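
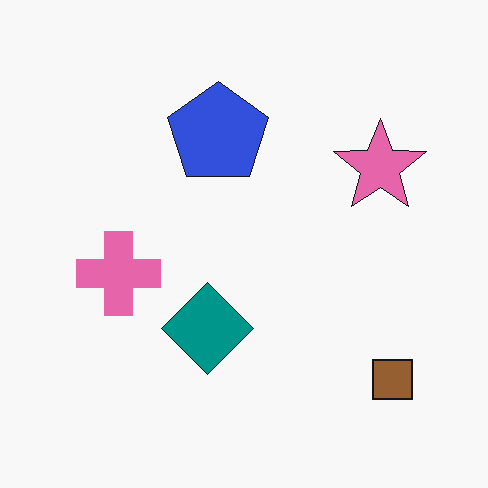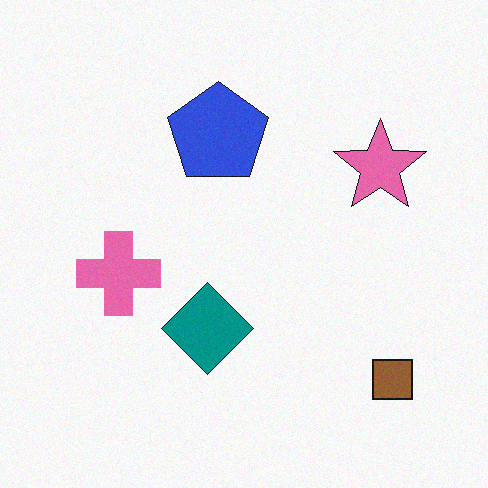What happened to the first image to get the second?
The transformation is: degraded with a light layer of grain.

Random speckle covers the whole image, including the flat background.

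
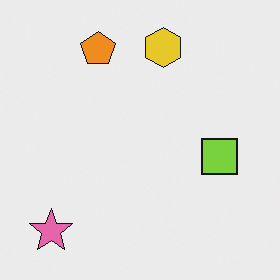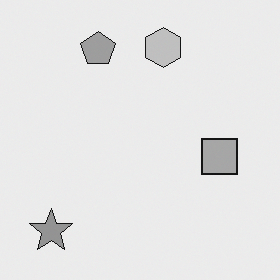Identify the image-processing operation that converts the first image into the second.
The second image is the first converted to grayscale.

All color is removed — every shape is now a shade of grey.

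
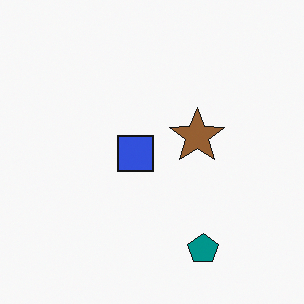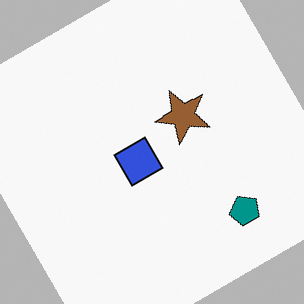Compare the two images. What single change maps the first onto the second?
This is the original image rotated counter-clockwise by a large amount — several tens of degrees.

Every shape is tilted by the same angle and the image corners show triangular fill wedges — a whole-image rotation by a non-right angle.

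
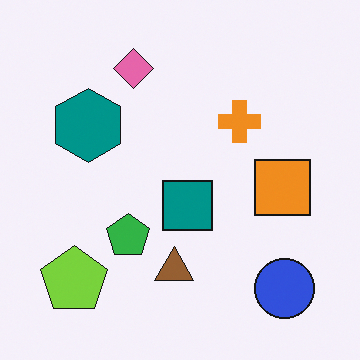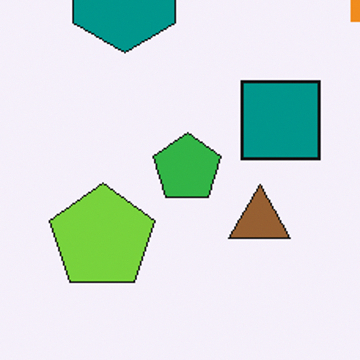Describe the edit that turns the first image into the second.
It was cropped slightly and scaled back up.

The visible shapes are larger and the field of view is narrower; shapes near the original edges may be partly or wholly outside the frame — a crop-and-rescale.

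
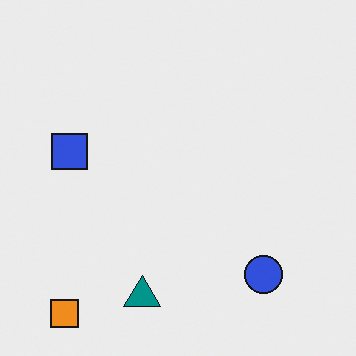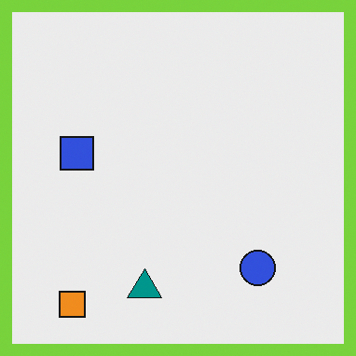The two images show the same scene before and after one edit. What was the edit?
The second image is the first framed with a lime border.

A solid lime frame runs around the edge of the second image, with the content slightly shrunk inside it.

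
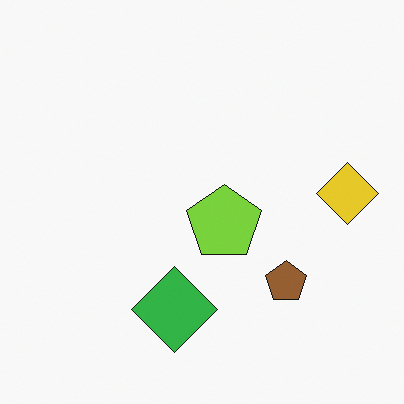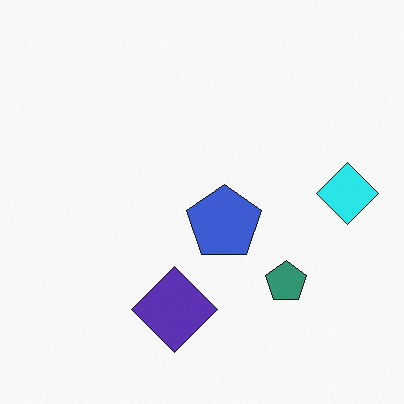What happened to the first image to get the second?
The second image is the first hue-shifted by a moderate amount.

Every shape's color has rotated by the same amount around the hue wheel — a uniform hue shift.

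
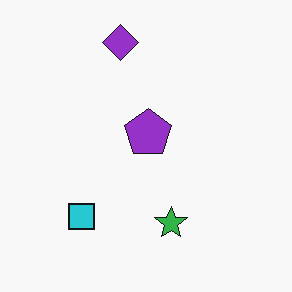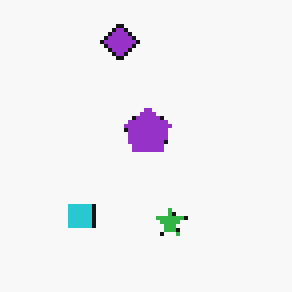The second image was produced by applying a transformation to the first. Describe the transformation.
This is the original image lightly pixelated (a mild mosaic effect).

Shapes are reduced to large square blocks; fine edges and outlines are lost — a downscale-then-upscale (mosaic) effect.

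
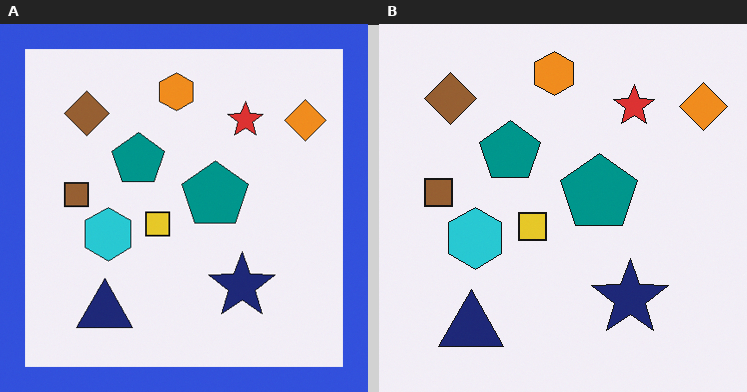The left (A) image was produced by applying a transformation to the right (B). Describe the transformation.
The left (A) image is the right (B) framed with a blue border.

A solid blue frame runs around the edge of the left (A) image, with the content slightly shrunk inside it.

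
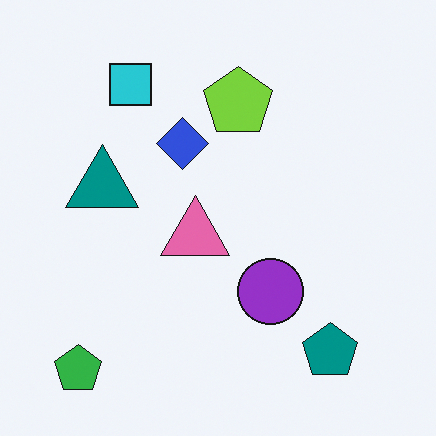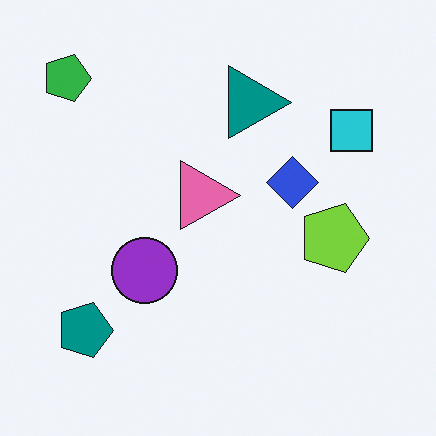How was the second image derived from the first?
This is the original image rotated 90° clockwise.

The green pentagon sits in the bottom-left of the first image and the top-left of the second — consistent with a whole-image 90° clockwise rotation.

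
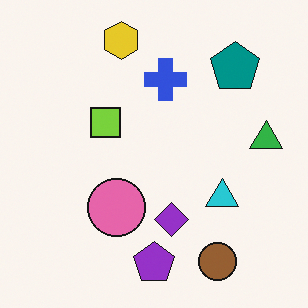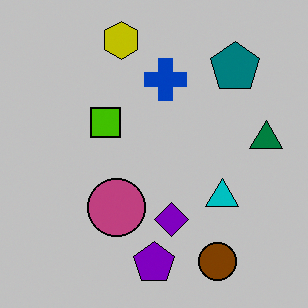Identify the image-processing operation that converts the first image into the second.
The image was heavily posterized to just a handful of flat colors.

Each flat color has snapped to a coarser quantized level — most visibly, the near-white background has dropped to a flat grey.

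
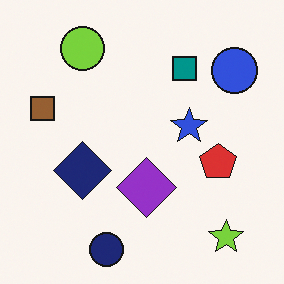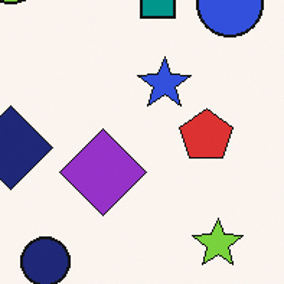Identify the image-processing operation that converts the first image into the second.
The second image is the first cropped to a modestly smaller region and rescaled.

The visible shapes are larger and the field of view is narrower; shapes near the original edges may be partly or wholly outside the frame — a crop-and-rescale.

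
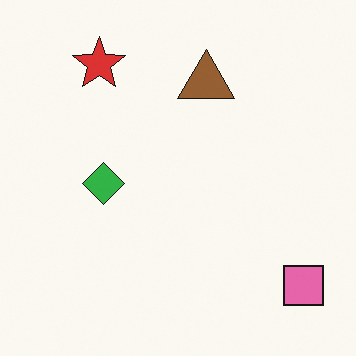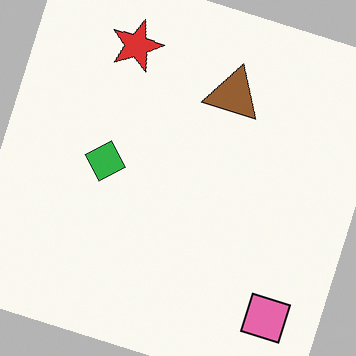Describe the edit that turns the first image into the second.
It was rotated clockwise by a clearly visible amount.

Every shape is tilted by the same angle and the image corners show triangular fill wedges — a whole-image rotation by a non-right angle.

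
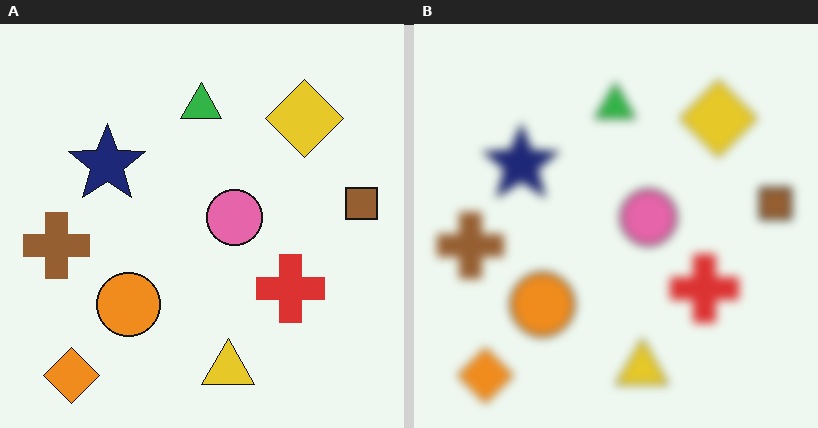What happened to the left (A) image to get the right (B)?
It was noticeably gaussian-blurred.

Shape edges and outlines are uniformly softened across the whole image.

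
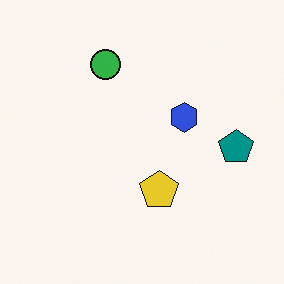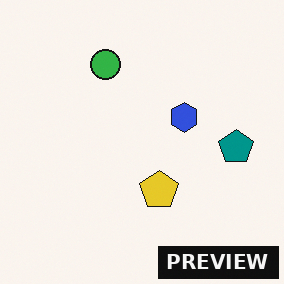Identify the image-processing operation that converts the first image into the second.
The transformation is: watermarked with the text "PREVIEW" in the lower-right corner.

A dark label reading "PREVIEW" appears in the lower-right corner.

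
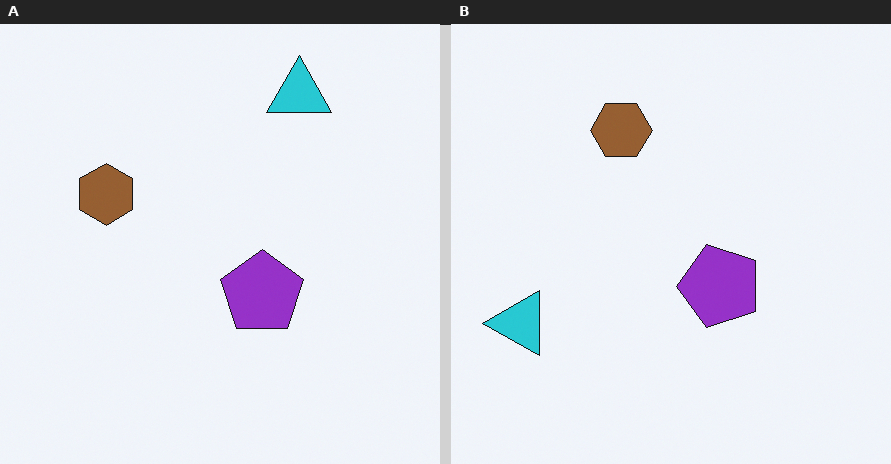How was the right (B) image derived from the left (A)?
This is the original image transposed (reflected across the top-left ↔ bottom-right diagonal).

Shapes have swapped their row and column positions — what was in the top-right is now in the bottom-left — a diagonal reflection.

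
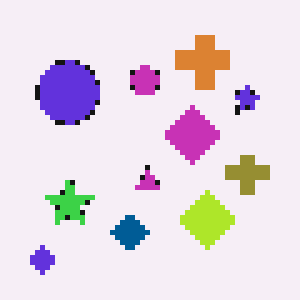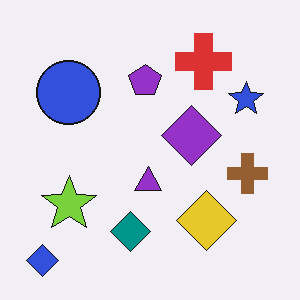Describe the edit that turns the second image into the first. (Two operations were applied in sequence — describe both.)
The transformation is: hue-shifted slightly, then mildly pixelated.

Every shape's color has rotated by the same amount around the hue wheel — a uniform hue shift. Shapes are reduced to large square blocks; fine edges and outlines are lost — a downscale-then-upscale (mosaic) effect.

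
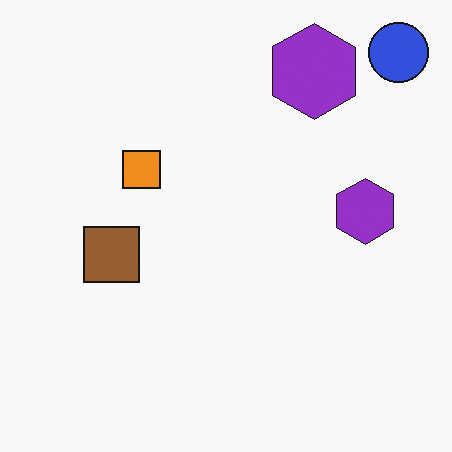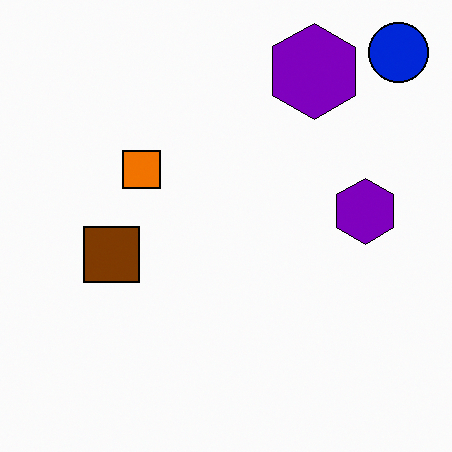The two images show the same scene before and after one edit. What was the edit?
The image was given slightly increased contrast.

Tones are pushed away from mid-grey across the whole image — a global contrast change.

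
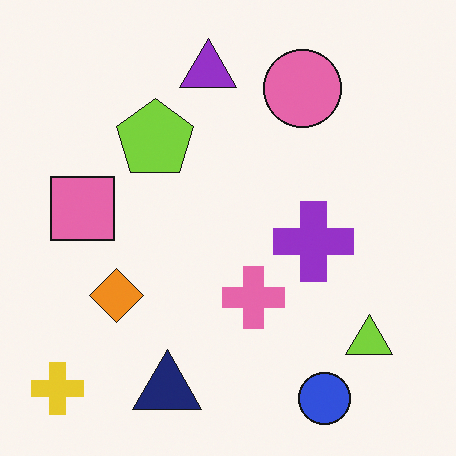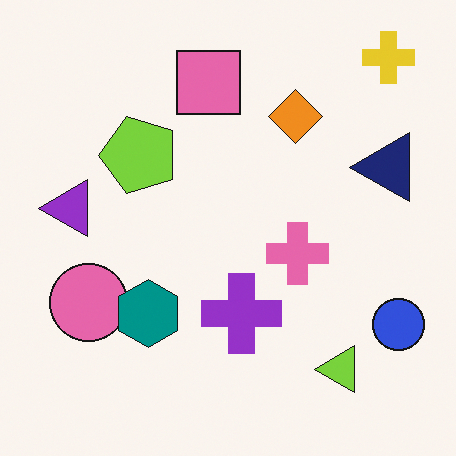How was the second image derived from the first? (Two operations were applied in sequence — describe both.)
The transformation is: transposed (reflected across the top-left ↔ bottom-right diagonal), then overlaid with an additional teal hexagon.

Shapes have swapped their row and column positions — what was in the top-right is now in the bottom-left — a diagonal reflection. A teal hexagon appears in the second image that is absent from the first.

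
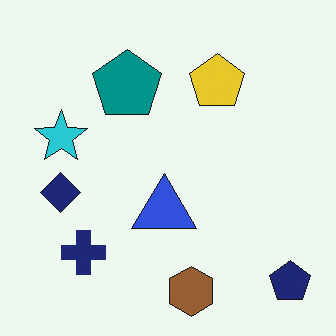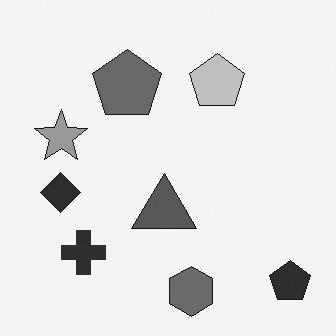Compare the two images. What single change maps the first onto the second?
The transformation is: converted to grayscale.

All color is removed — every shape is now a shade of grey.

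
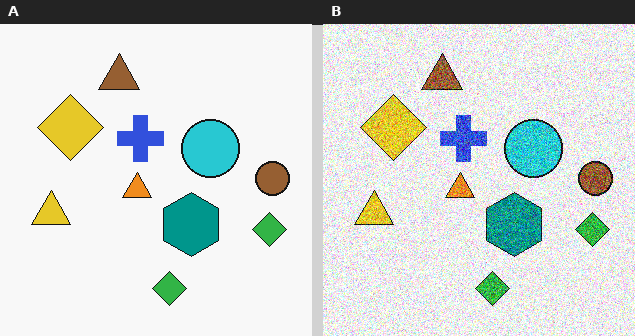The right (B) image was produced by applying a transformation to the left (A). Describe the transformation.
Degraded with strong gaussian noise.

Random speckle covers the whole image, including the flat background.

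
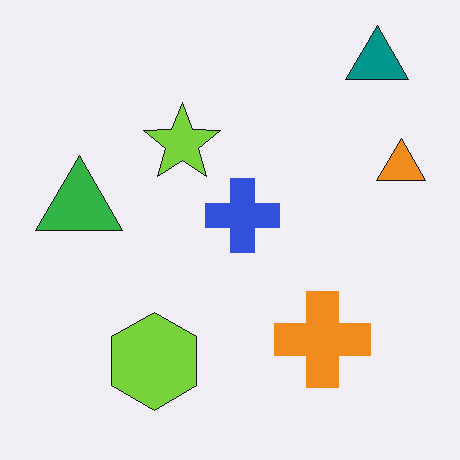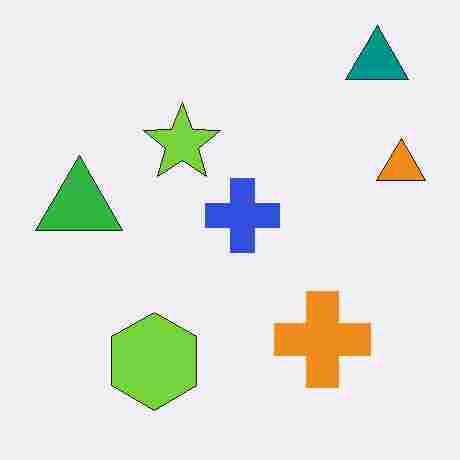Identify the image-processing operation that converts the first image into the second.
The transformation is: heavily JPEG-compressed with obvious blocking artifacts.

Blocky 8×8 compression artifacts appear around shape edges and the flat background shows ringing — characteristic JPEG degradation.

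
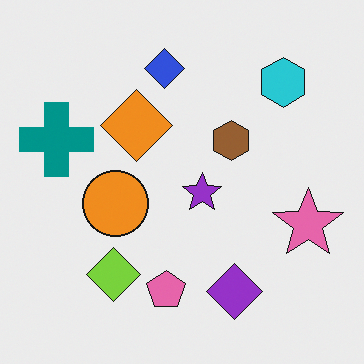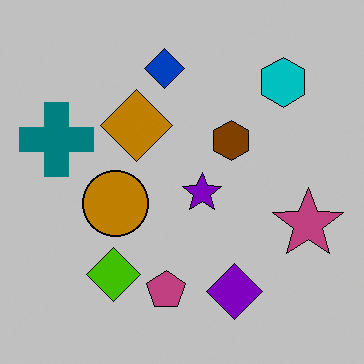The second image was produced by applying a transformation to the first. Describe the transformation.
The second image is the first aggressively posterized.

Each flat color has snapped to a coarser quantized level — most visibly, the near-white background has dropped to a flat grey.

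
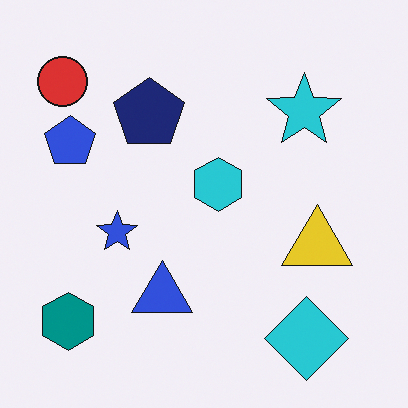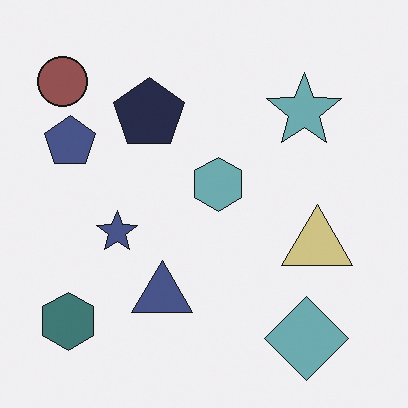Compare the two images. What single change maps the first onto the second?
The second image is the first heavily desaturated.

All colors are more muted and greyish — a global saturation change.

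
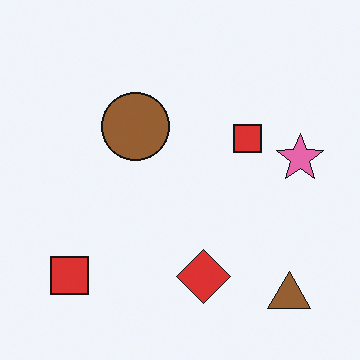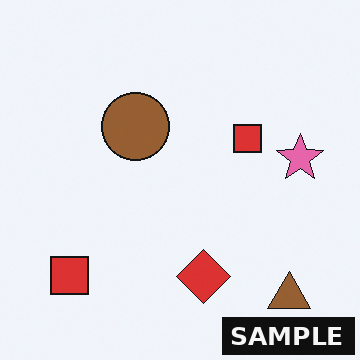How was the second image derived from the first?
It was watermarked with the text "SAMPLE" in the lower-right corner.

A dark label reading "SAMPLE" appears in the lower-right corner.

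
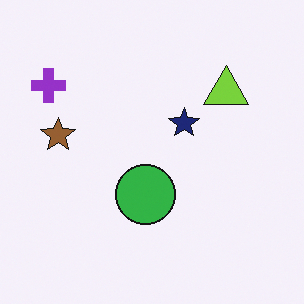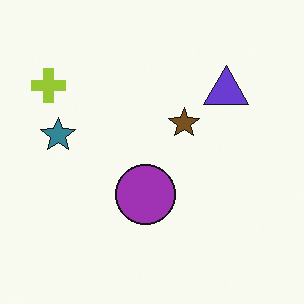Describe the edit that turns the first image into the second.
The image was hue-shifted through roughly half the color wheel.

Every shape's color has rotated by the same amount around the hue wheel — a uniform hue shift.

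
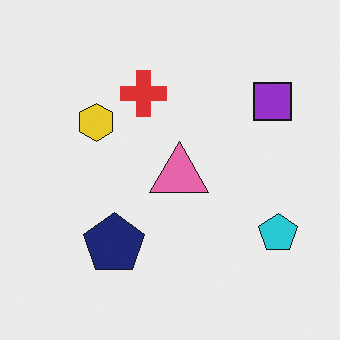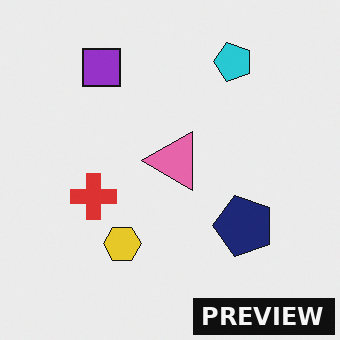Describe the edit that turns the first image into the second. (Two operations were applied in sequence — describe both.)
It was rotated 90° counter-clockwise, then watermarked with the text "PREVIEW" in the lower-right corner.

The cyan pentagon sits in the bottom-right of the first image and the top-right of the second — consistent with a whole-image 90° counter-clockwise rotation. A dark label reading "PREVIEW" appears in the lower-right corner.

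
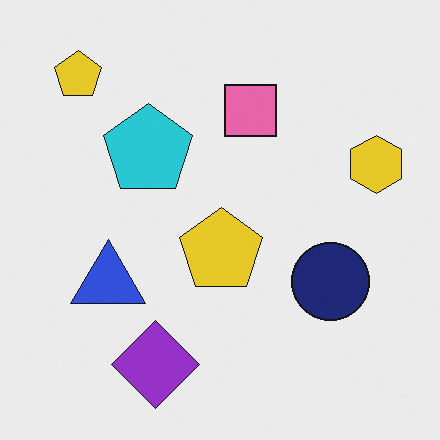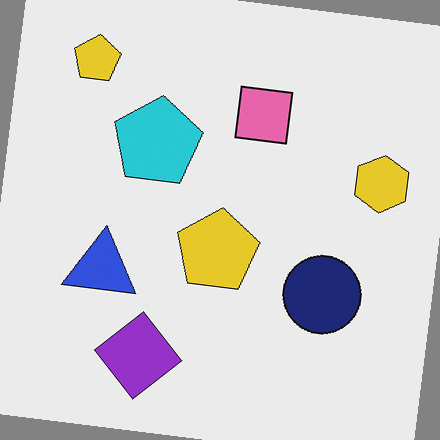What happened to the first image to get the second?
It was rotated clockwise by a slight angle.

Every shape is tilted by the same angle and the image corners show triangular fill wedges — a whole-image rotation by a non-right angle.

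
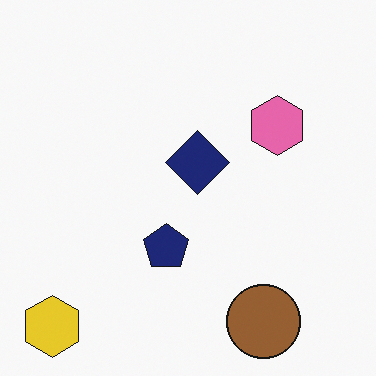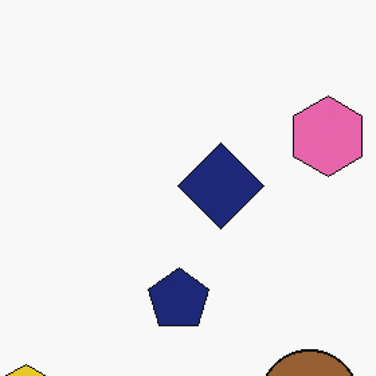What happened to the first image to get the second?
It was cropped to a modestly smaller region and rescaled.

The visible shapes are larger and the field of view is narrower; shapes near the original edges may be partly or wholly outside the frame — a crop-and-rescale.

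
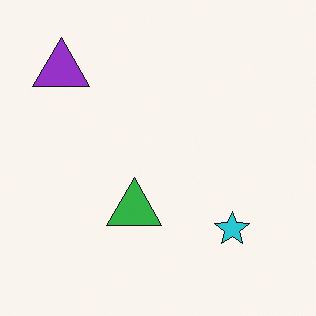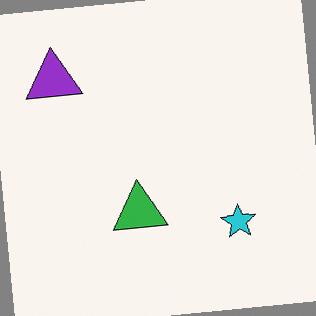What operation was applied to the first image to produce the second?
The image was rotated counter-clockwise by a slight angle.

Every shape is tilted by the same angle and the image corners show triangular fill wedges — a whole-image rotation by a non-right angle.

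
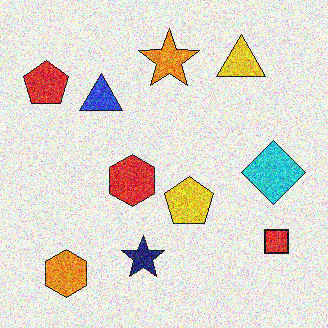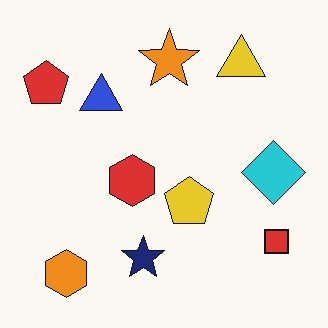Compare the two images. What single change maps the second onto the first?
This is the original image degraded with heavy additive noise.

Random speckle covers the whole image, including the flat background.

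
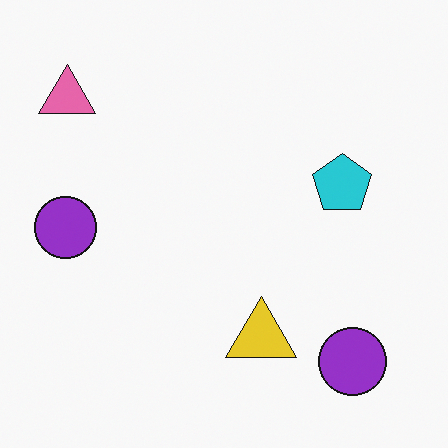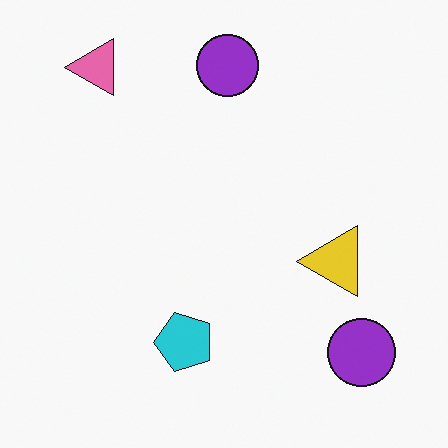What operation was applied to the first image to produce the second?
It was transposed (reflected across the top-left ↔ bottom-right diagonal).

Shapes have swapped their row and column positions — what was in the top-right is now in the bottom-left — a diagonal reflection.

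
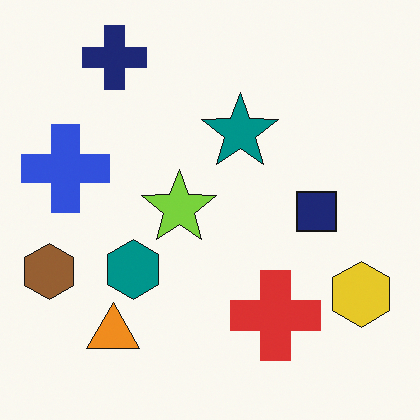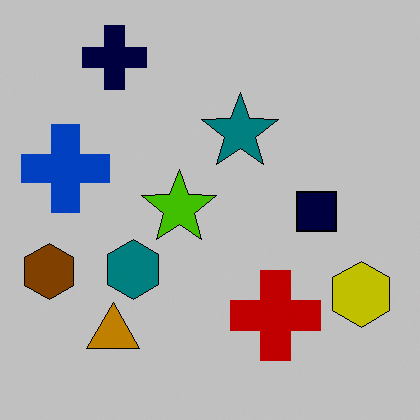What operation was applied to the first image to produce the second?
The transformation is: aggressively posterized.

Each flat color has snapped to a coarser quantized level — most visibly, the near-white background has dropped to a flat grey.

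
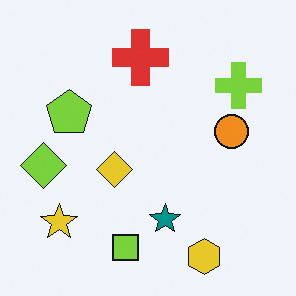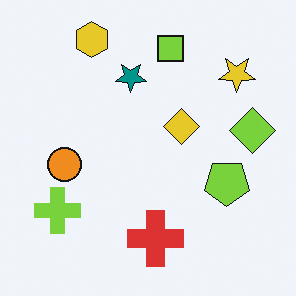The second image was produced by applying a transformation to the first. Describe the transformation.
The transformation is: rotated 180°.

The yellow hexagon sits in the bottom-right of the first image and the top-left of the second — consistent with a whole-image 180° rotation.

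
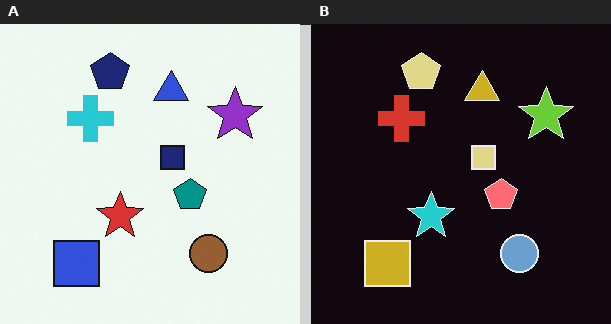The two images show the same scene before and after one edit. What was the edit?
It was color-inverted (negative).

The light background has become dark and every shape's color is its complement — a photographic negative.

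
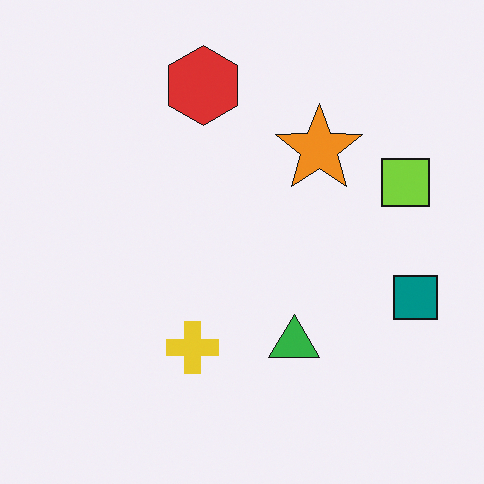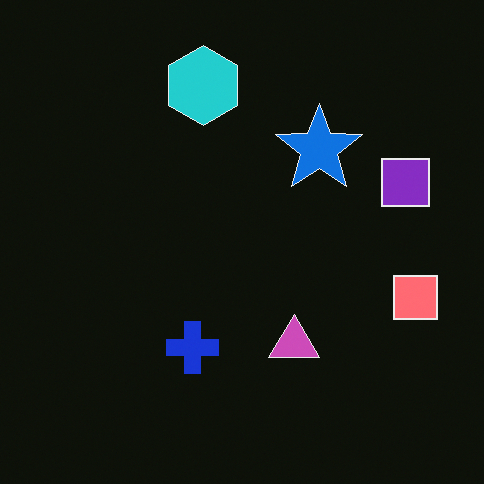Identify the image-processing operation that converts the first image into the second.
Color-inverted (negative).

The light background has become dark and every shape's color is its complement — a photographic negative.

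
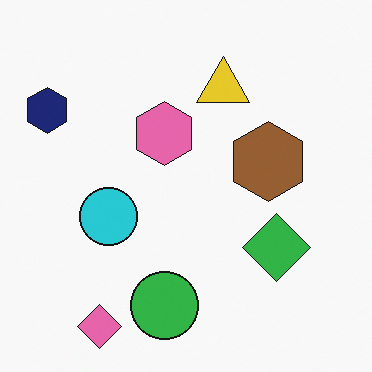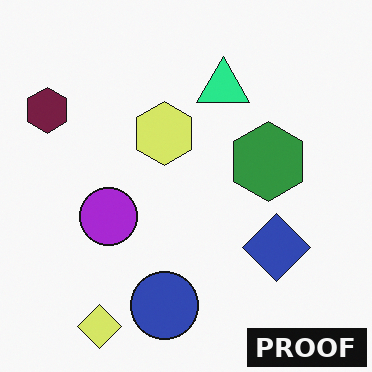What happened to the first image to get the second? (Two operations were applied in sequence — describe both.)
Hue-shifted noticeably, then watermarked with the text "PROOF" in the lower-right corner.

Every shape's color has rotated by the same amount around the hue wheel — a uniform hue shift. A dark label reading "PROOF" appears in the lower-right corner.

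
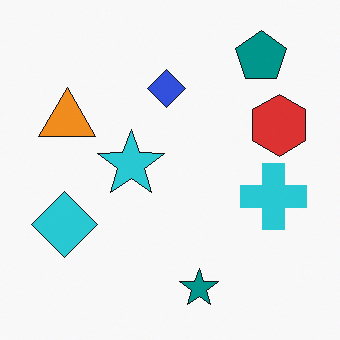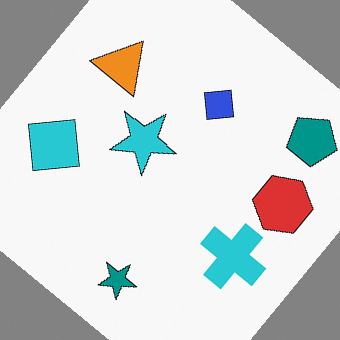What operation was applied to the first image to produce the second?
This is the original image rotated clockwise by a large amount — several tens of degrees.

Every shape is tilted by the same angle and the image corners show triangular fill wedges — a whole-image rotation by a non-right angle.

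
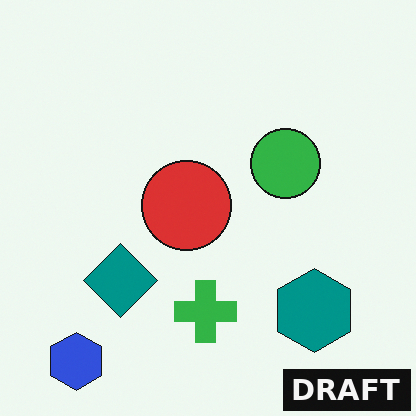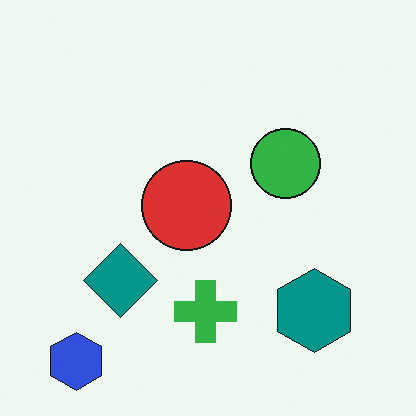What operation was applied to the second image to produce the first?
It was watermarked with the text "DRAFT" in the lower-right corner.

A dark label reading "DRAFT" appears in the lower-right corner.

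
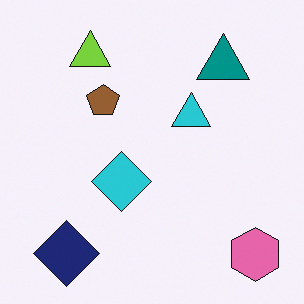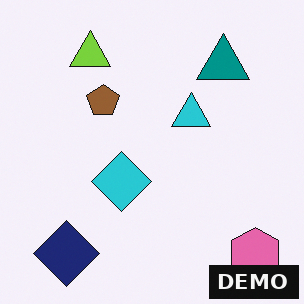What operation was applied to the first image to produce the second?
The image was watermarked with the text "DEMO" in the lower-right corner.

A dark label reading "DEMO" appears in the lower-right corner.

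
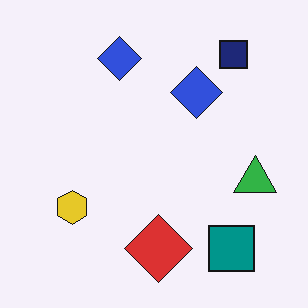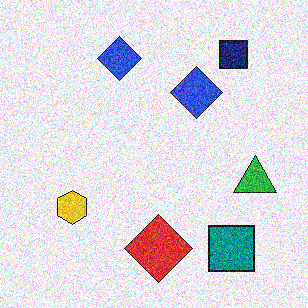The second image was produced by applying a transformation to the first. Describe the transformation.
Degraded with strong gaussian noise.

Random speckle covers the whole image, including the flat background.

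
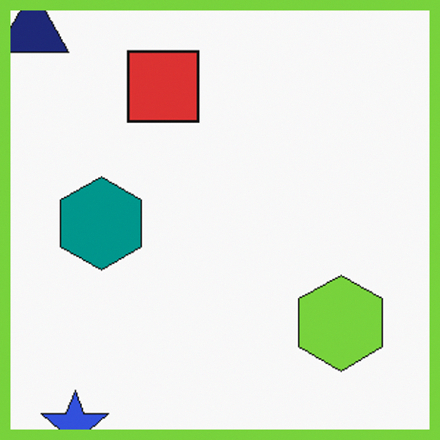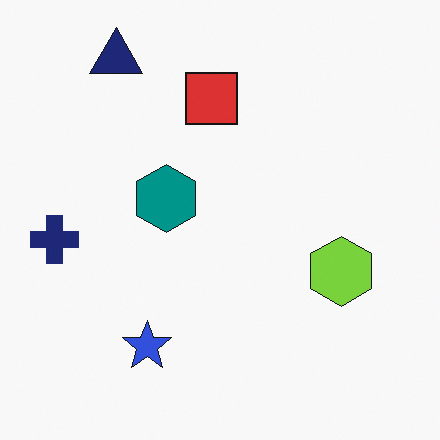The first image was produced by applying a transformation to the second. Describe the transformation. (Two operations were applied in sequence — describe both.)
The first image is the second cropped slightly and scaled back up, then framed with a lime border.

The visible shapes are larger and the field of view is narrower; shapes near the original edges may be partly or wholly outside the frame — a crop-and-rescale. A solid lime frame runs around the edge of the first image, with the content slightly shrunk inside it.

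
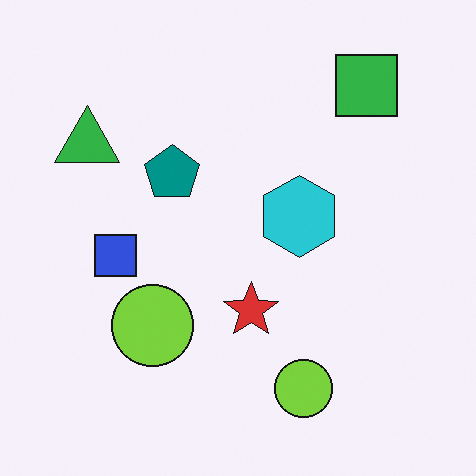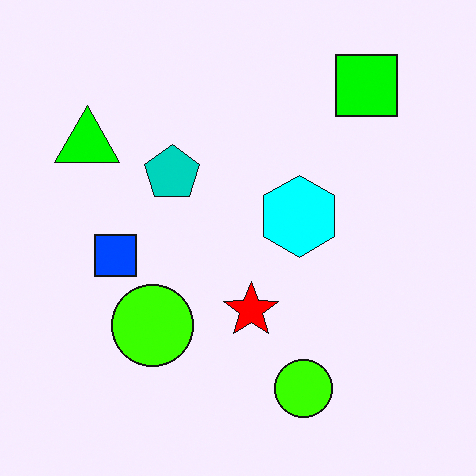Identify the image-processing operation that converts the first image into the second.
This is the original image heavily oversaturated.

All colors are more vivid — a global saturation change.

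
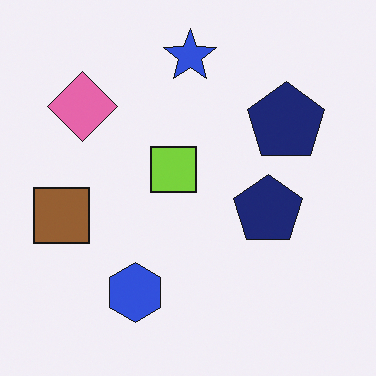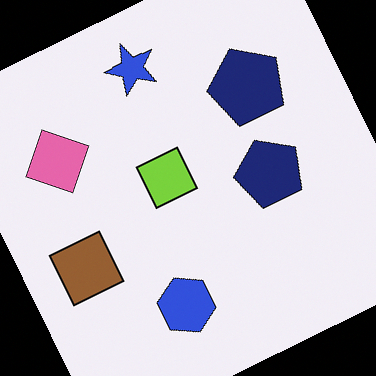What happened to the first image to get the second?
This is the original image rotated counter-clockwise by a clearly visible amount.

Every shape is tilted by the same angle and the image corners show triangular fill wedges — a whole-image rotation by a non-right angle.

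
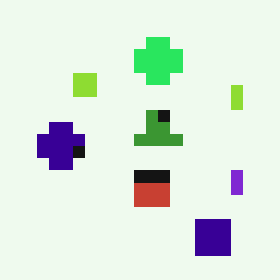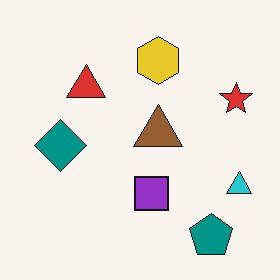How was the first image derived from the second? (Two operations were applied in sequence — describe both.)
The first image is the second hue-shifted through roughly a third of the color wheel, then coarsely pixelated.

Every shape's color has rotated by the same amount around the hue wheel — a uniform hue shift. Shapes are reduced to large square blocks; fine edges and outlines are lost — a downscale-then-upscale (mosaic) effect.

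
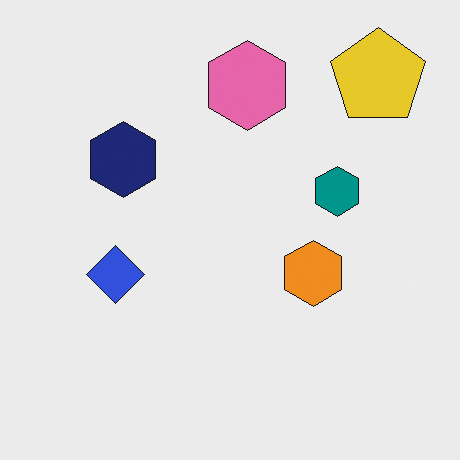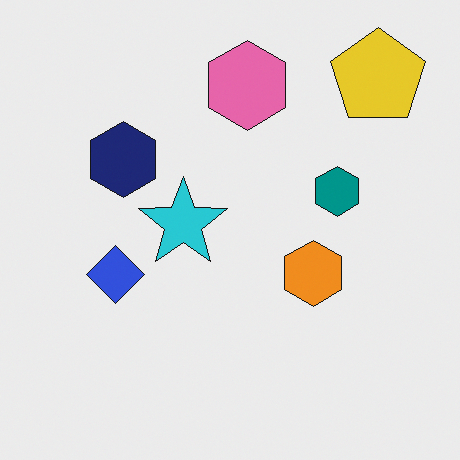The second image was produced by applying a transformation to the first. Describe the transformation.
Overlaid with an additional cyan star.

A cyan star appears in the second image that is absent from the first.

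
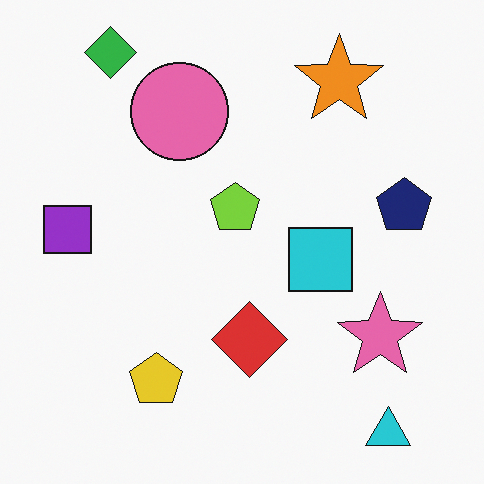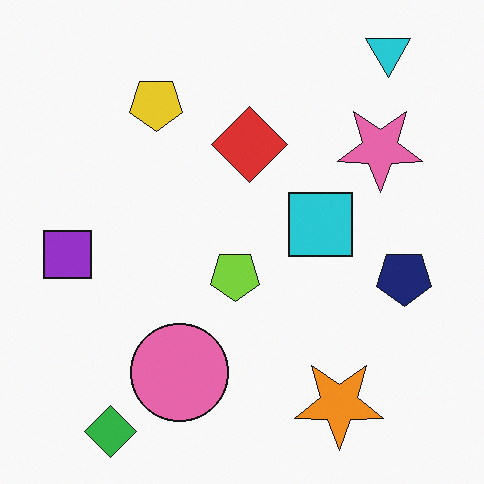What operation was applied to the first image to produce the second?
The second image is the first flipped vertically (top ↔ bottom).

The cyan triangle is in the bottom-right of the first image and the top-right of the second — shapes on opposite sides of the horizontal midline have swapped in a mirror flip.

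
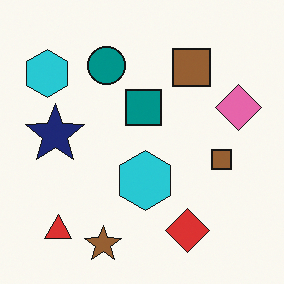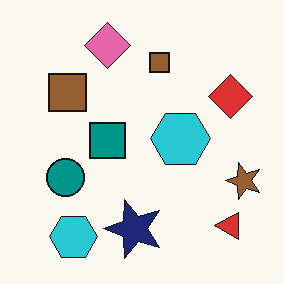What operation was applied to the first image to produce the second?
Rotated 90° counter-clockwise.

The red triangle sits in the bottom-left of the first image and the bottom-right of the second — consistent with a whole-image 90° counter-clockwise rotation.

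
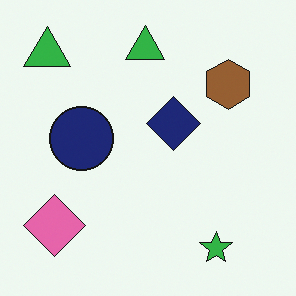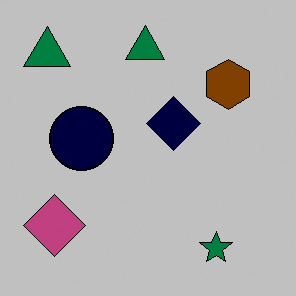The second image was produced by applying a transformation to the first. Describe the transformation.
It was heavily posterized to just a handful of flat colors.

Each flat color has snapped to a coarser quantized level — most visibly, the near-white background has dropped to a flat grey.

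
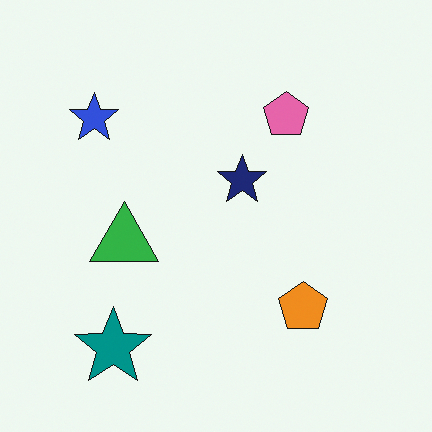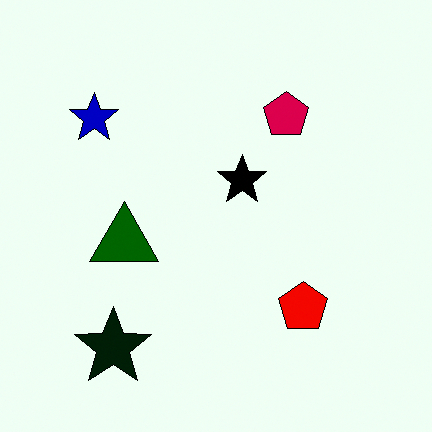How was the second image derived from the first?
The second image is the first given much higher contrast.

Tones are pushed away from mid-grey across the whole image — a global contrast change.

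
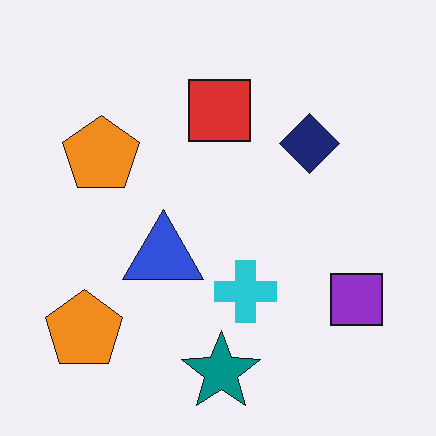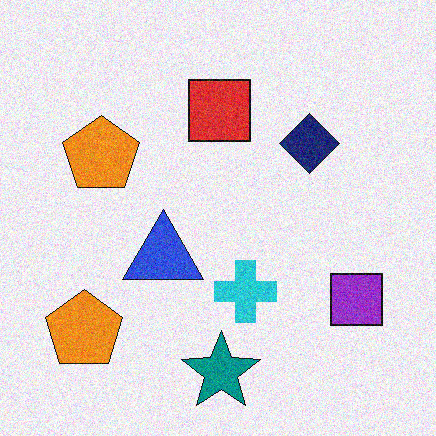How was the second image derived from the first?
The second image is the first degraded with visible gaussian noise.

Random speckle covers the whole image, including the flat background.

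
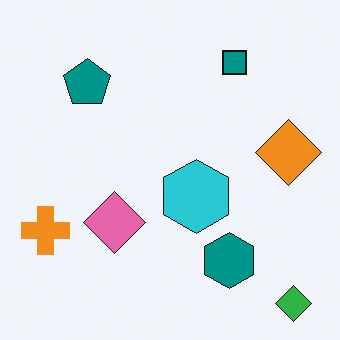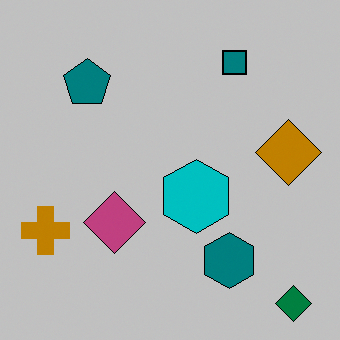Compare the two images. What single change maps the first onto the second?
The image was aggressively posterized.

Each flat color has snapped to a coarser quantized level — most visibly, the near-white background has dropped to a flat grey.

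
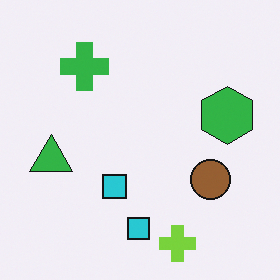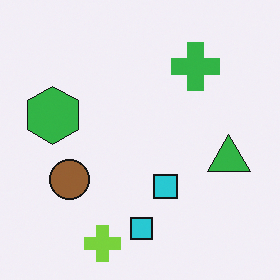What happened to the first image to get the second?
It was flipped horizontally (left ↔ right).

The green triangle is in the left of the first image and the right of the second — shapes on opposite sides of the vertical midline have swapped in a mirror flip.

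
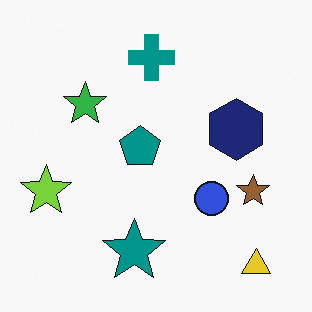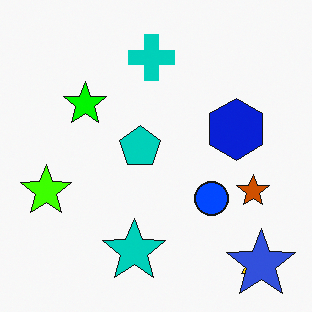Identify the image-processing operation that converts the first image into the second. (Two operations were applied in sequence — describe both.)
The second image is the first heavily oversaturated, then overlaid with an additional blue star.

All colors are more vivid — a global saturation change. A blue star appears in the second image that is absent from the first.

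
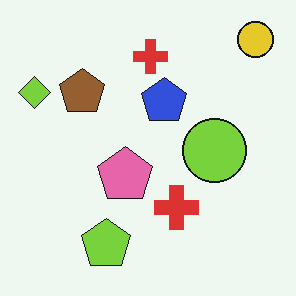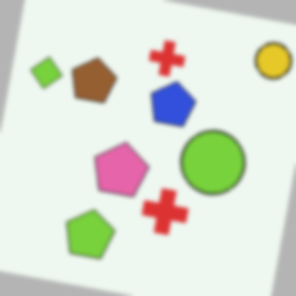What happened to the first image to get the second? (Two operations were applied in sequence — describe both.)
It was rotated clockwise by a few degrees, then lightly blurred.

Every shape is tilted by the same angle and the image corners show triangular fill wedges — a whole-image rotation by a non-right angle. Shape edges and outlines are uniformly softened across the whole image.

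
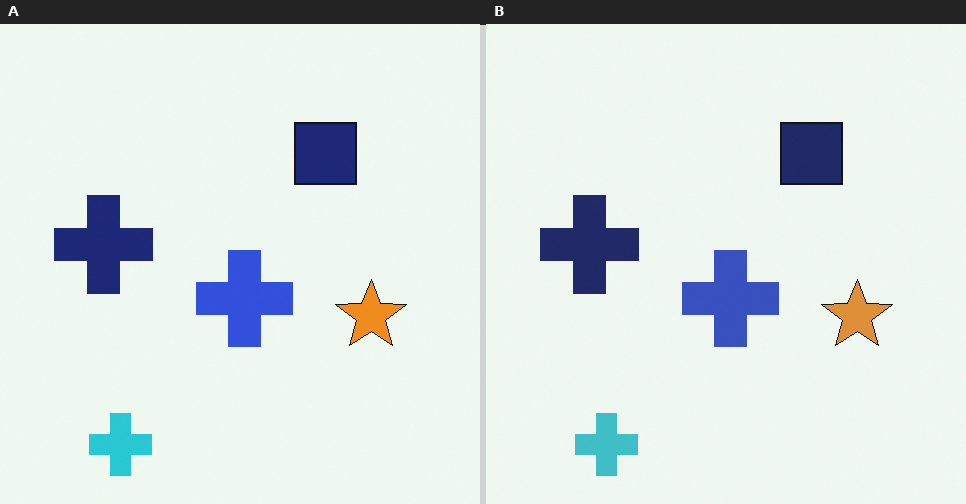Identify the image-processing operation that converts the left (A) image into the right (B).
The right (B) image is the left (A) slightly desaturated.

All colors are more muted and greyish — a global saturation change.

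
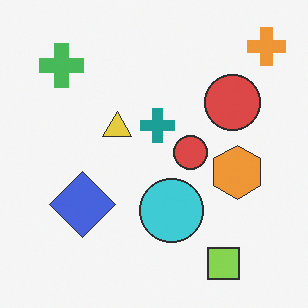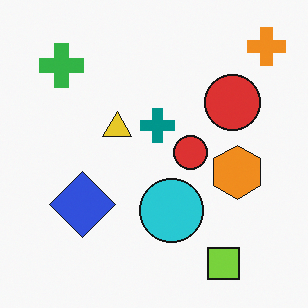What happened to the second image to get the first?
The image was given slightly reduced contrast.

Tones are pushed toward mid-grey across the whole image — a global contrast change.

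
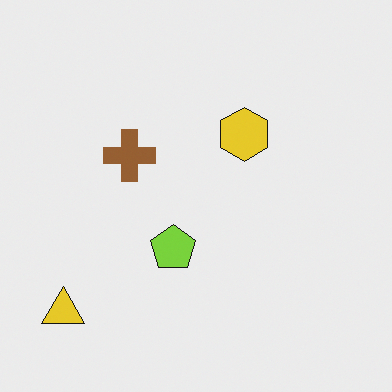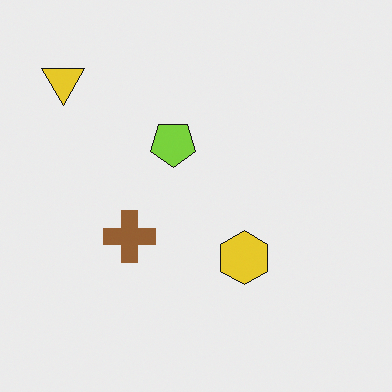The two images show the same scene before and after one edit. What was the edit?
This is the original image flipped vertically (top ↔ bottom).

The yellow triangle is in the bottom-left of the first image and the top-left of the second — shapes on opposite sides of the horizontal midline have swapped in a mirror flip.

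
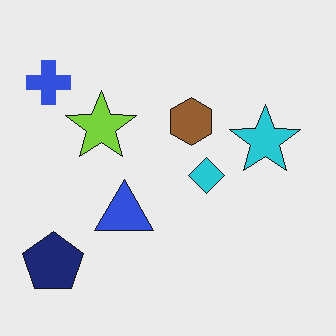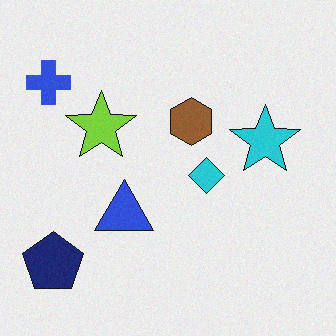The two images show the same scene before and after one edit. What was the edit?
Degraded with a light layer of grain.

Random speckle covers the whole image, including the flat background.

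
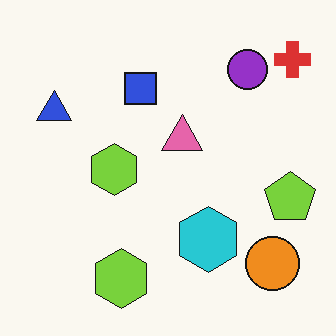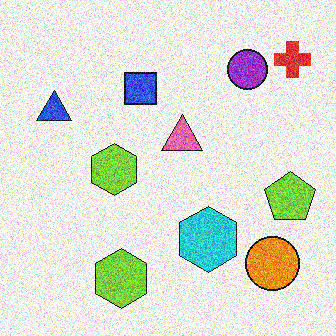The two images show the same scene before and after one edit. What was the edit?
The second image is the first degraded with heavy additive noise.

Random speckle covers the whole image, including the flat background.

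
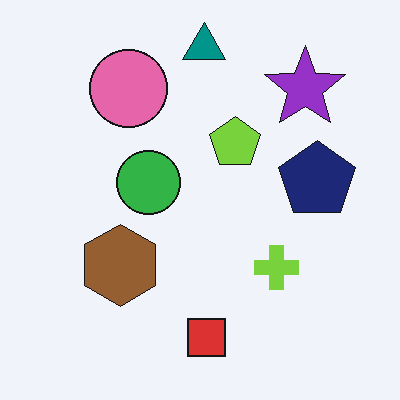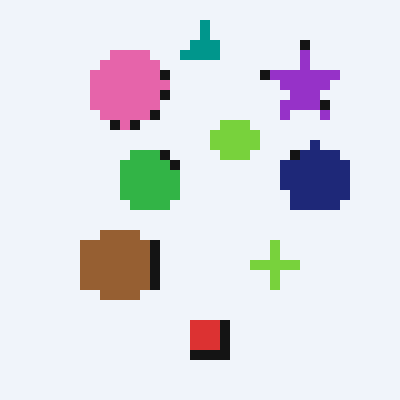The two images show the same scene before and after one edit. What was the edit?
The transformation is: coarsely pixelated.

Shapes are reduced to large square blocks; fine edges and outlines are lost — a downscale-then-upscale (mosaic) effect.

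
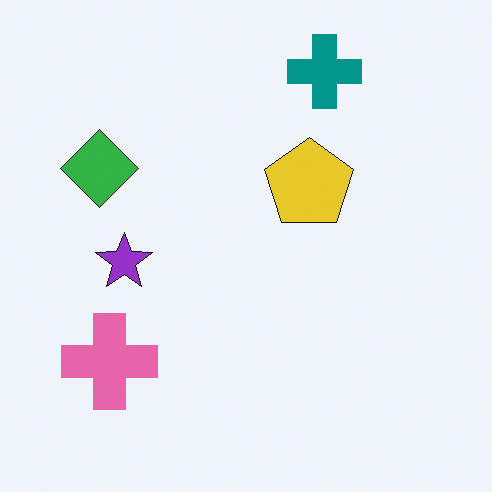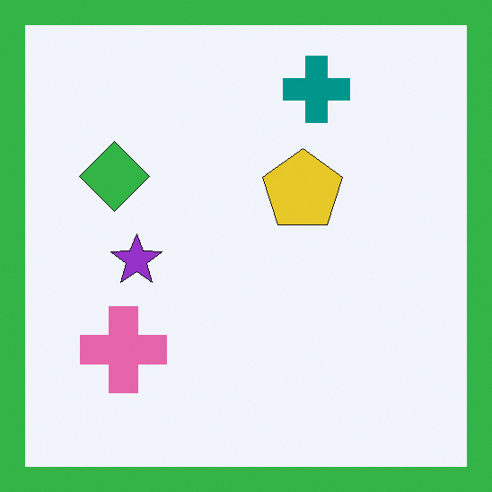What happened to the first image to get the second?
The second image is the first framed with a green border.

A solid green frame runs around the edge of the second image, with the content slightly shrunk inside it.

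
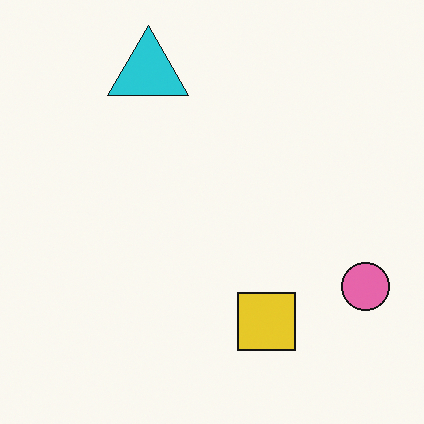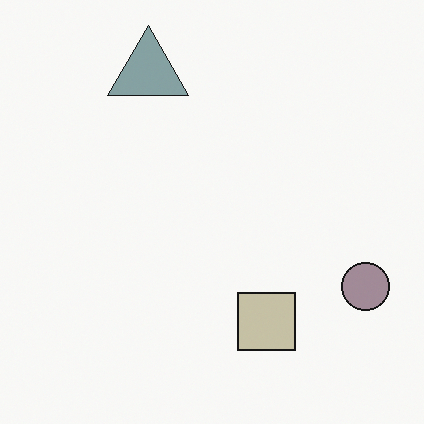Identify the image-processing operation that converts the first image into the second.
The transformation is: made much more muted (saturation change).

All colors are more muted and greyish — a global saturation change.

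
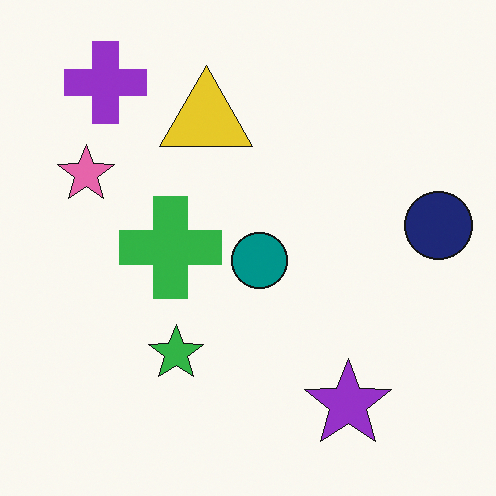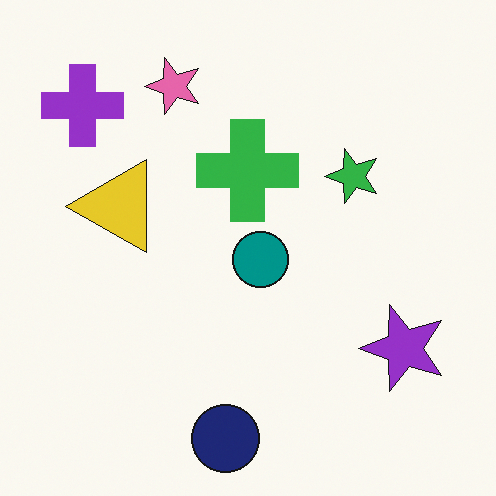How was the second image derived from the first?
The second image is the first transposed (reflected across the top-left ↔ bottom-right diagonal).

Shapes have swapped their row and column positions — what was in the top-right is now in the bottom-left — a diagonal reflection.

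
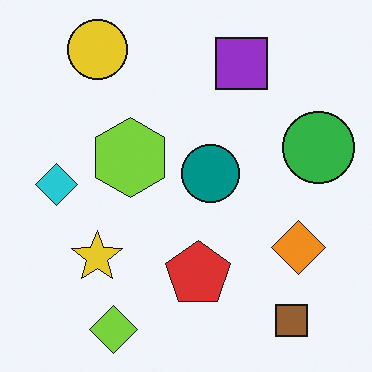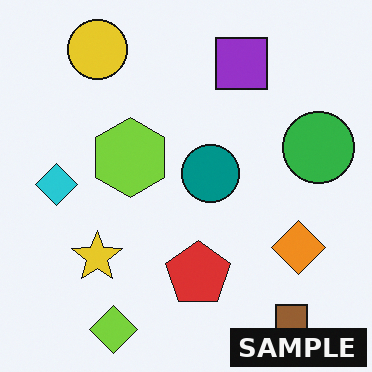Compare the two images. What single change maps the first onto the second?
The transformation is: watermarked with the text "SAMPLE" in the lower-right corner.

A dark label reading "SAMPLE" appears in the lower-right corner.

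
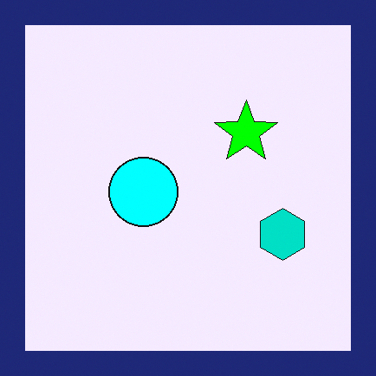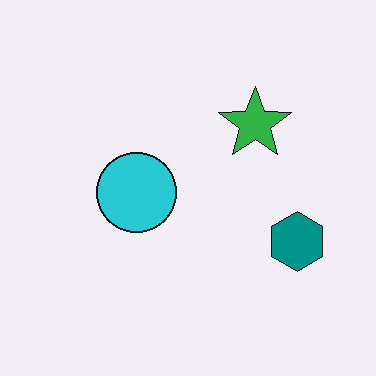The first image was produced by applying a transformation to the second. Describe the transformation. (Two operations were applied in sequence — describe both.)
This is the original image heavily oversaturated, then framed with a navy border.

All colors are more vivid — a global saturation change. A solid navy frame runs around the edge of the first image, with the content slightly shrunk inside it.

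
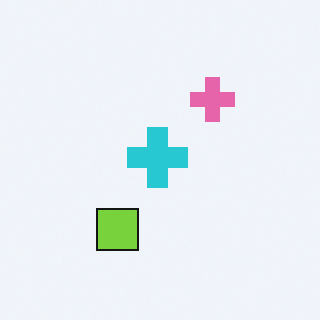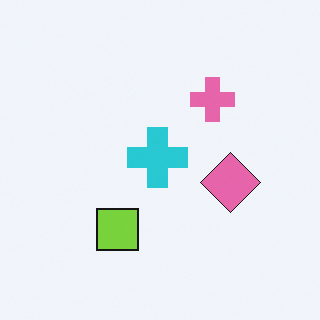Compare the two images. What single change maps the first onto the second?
The transformation is: overlaid with an additional pink diamond.

A pink diamond appears in the second image that is absent from the first.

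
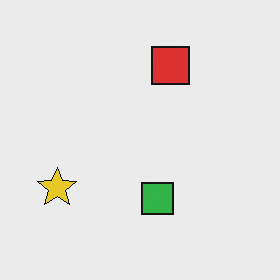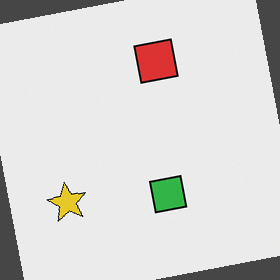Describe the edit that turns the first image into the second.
The second image is the first rotated counter-clockwise by a small amount.

Every shape is tilted by the same angle and the image corners show triangular fill wedges — a whole-image rotation by a non-right angle.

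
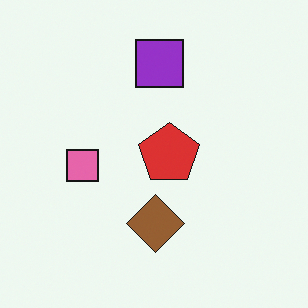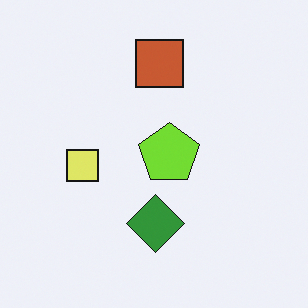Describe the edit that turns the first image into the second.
This is the original image hue-shifted noticeably.

Every shape's color has rotated by the same amount around the hue wheel — a uniform hue shift.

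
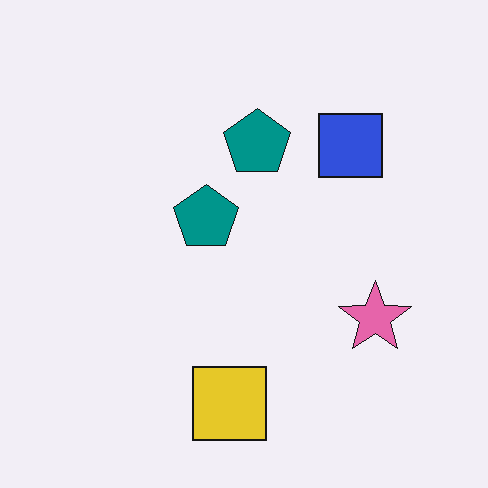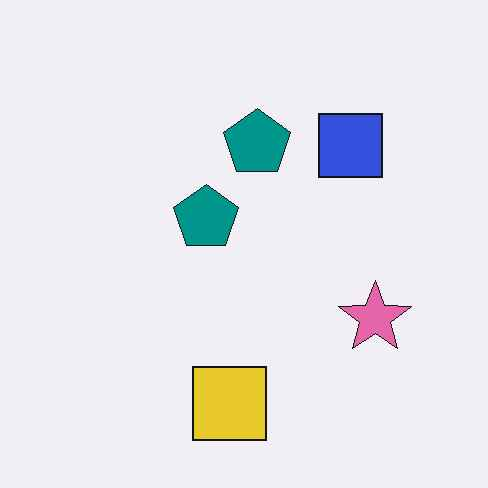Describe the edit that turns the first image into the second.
The second image is the first JPEG-compressed with visible artifacts.

Blocky 8×8 compression artifacts appear around shape edges and the flat background shows ringing — characteristic JPEG degradation.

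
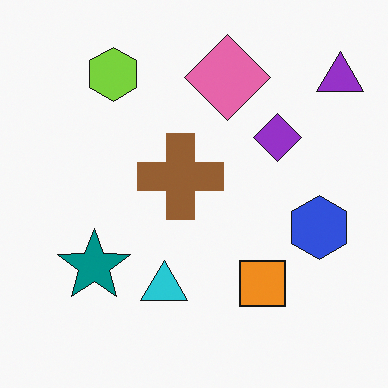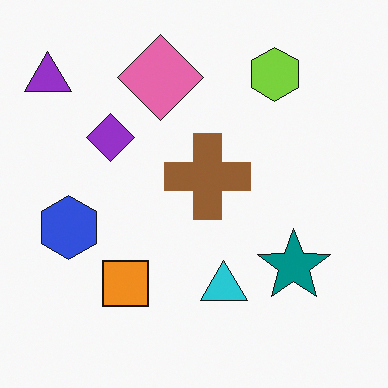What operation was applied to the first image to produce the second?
The transformation is: flipped horizontally (left ↔ right).

The purple triangle is in the top-right of the first image and the top-left of the second — shapes on opposite sides of the vertical midline have swapped in a mirror flip.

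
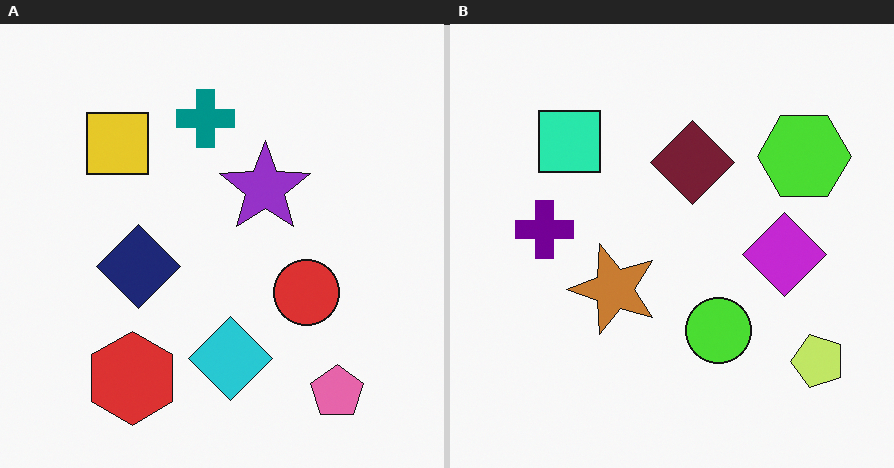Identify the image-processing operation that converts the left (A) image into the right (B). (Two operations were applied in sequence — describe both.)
This is the original image hue-shifted by a moderate amount, then transposed (reflected across the top-left ↔ bottom-right diagonal).

Every shape's color has rotated by the same amount around the hue wheel — a uniform hue shift. Shapes have swapped their row and column positions — what was in the top-right is now in the bottom-left — a diagonal reflection.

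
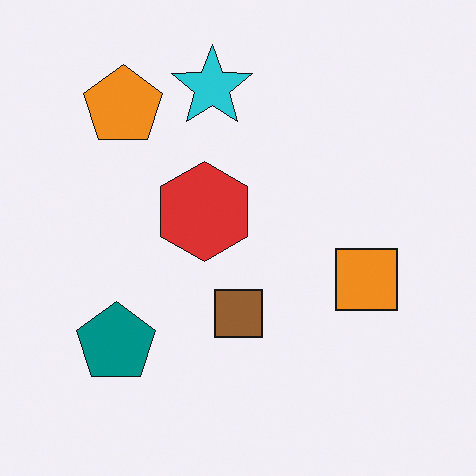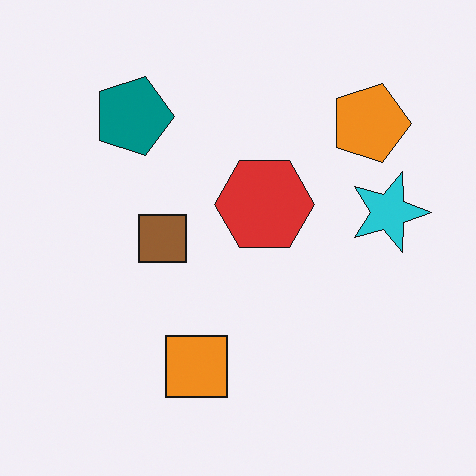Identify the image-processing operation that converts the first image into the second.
The second image is the first rotated 90° clockwise.

The orange pentagon sits in the top-left of the first image and the top-right of the second — consistent with a whole-image 90° clockwise rotation.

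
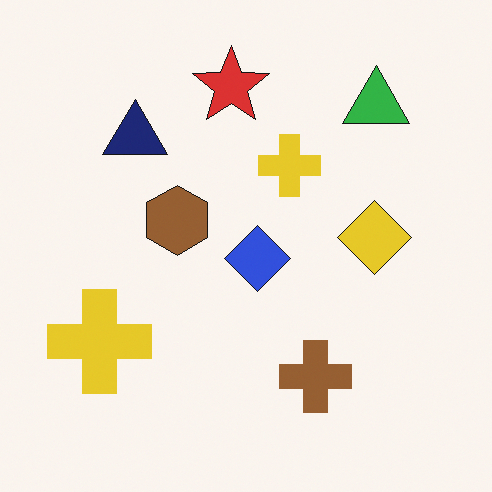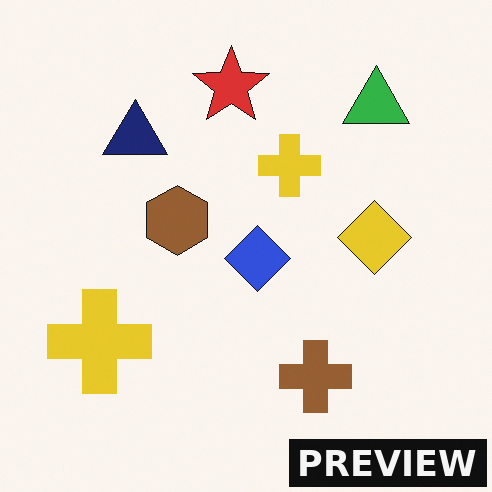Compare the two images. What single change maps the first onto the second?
It was watermarked with the text "PREVIEW" in the lower-right corner.

A dark label reading "PREVIEW" appears in the lower-right corner.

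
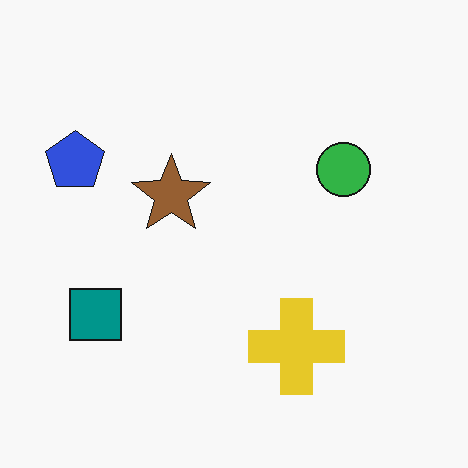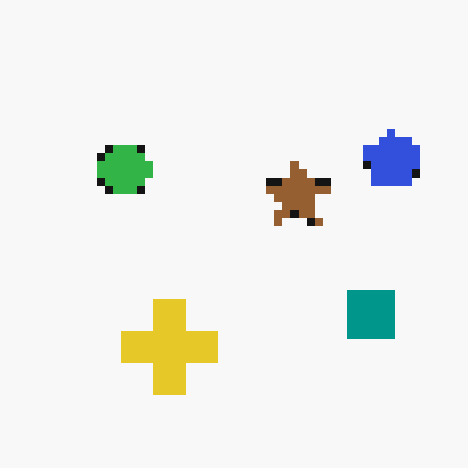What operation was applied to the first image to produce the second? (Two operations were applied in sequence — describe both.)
It was flipped horizontally (left ↔ right), then moderately pixelated.

The blue pentagon is in the left of the first image and the right of the second — shapes on opposite sides of the vertical midline have swapped in a mirror flip. Shapes are reduced to large square blocks; fine edges and outlines are lost — a downscale-then-upscale (mosaic) effect.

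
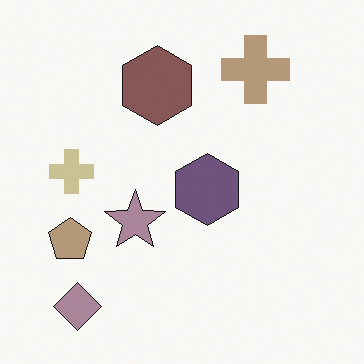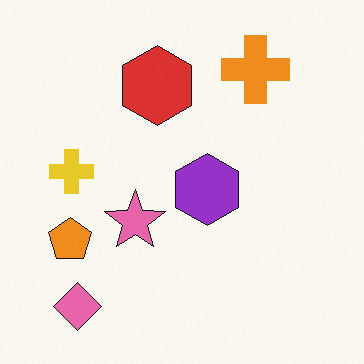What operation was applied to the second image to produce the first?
Heavily desaturated.

All colors are more muted and greyish — a global saturation change.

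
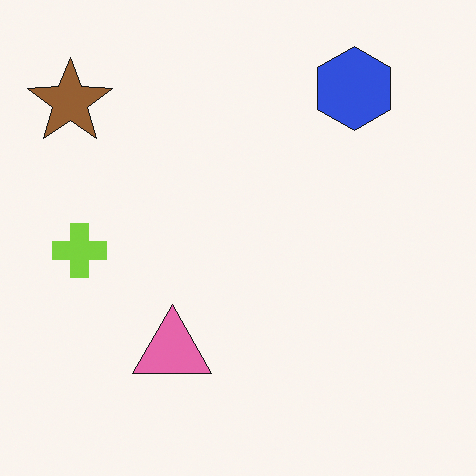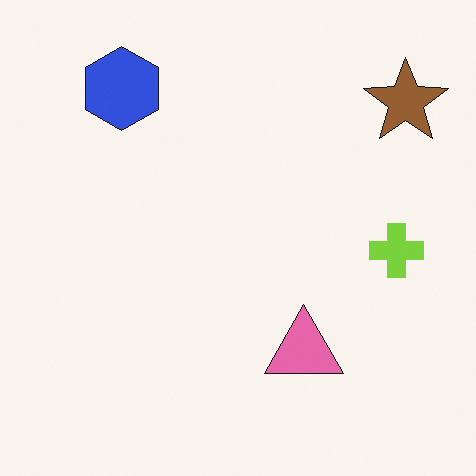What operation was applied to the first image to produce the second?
The image was flipped horizontally (left ↔ right).

The brown star is in the top-left of the first image and the top-right of the second — shapes on opposite sides of the vertical midline have swapped in a mirror flip.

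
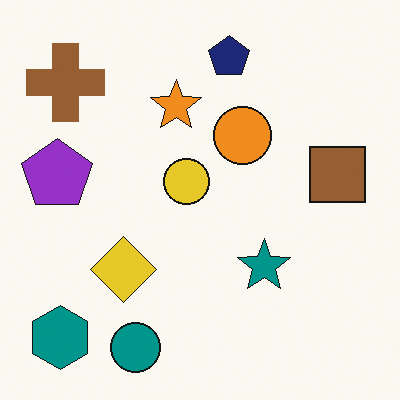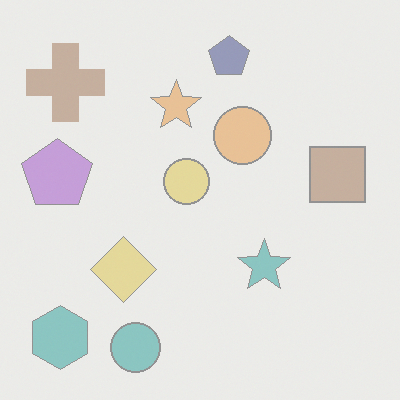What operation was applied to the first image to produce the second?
The transformation is: given much lower contrast.

Tones are pushed toward mid-grey across the whole image — a global contrast change.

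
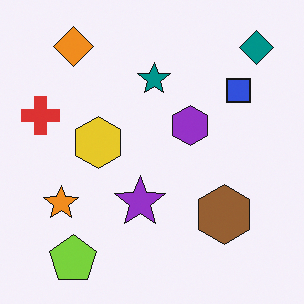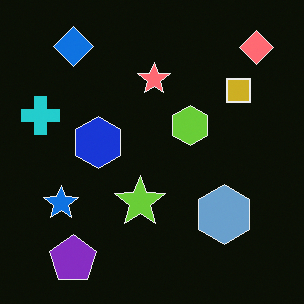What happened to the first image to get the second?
This is the original image color-inverted (negative).

The light background has become dark and every shape's color is its complement — a photographic negative.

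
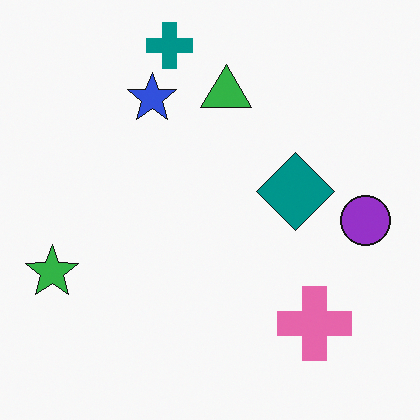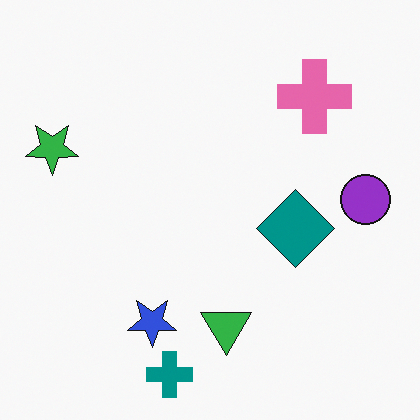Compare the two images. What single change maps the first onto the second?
The transformation is: flipped vertically (top ↔ bottom).

The teal cross is in the top of the first image and the bottom of the second — shapes on opposite sides of the horizontal midline have swapped in a mirror flip.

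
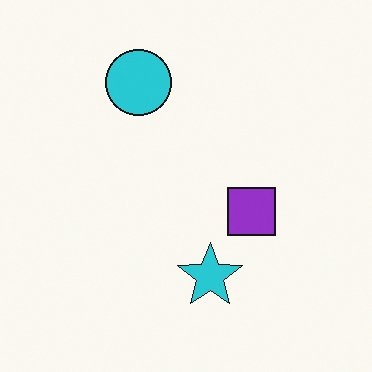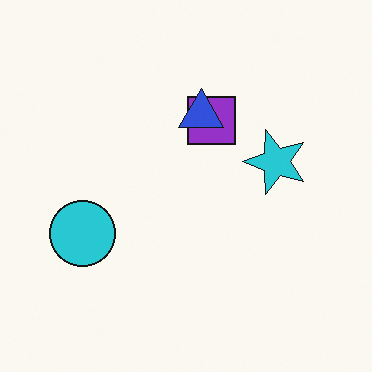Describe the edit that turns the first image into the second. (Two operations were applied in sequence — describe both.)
This is the original image rotated 90° counter-clockwise, then overlaid with an additional blue triangle.

The cyan circle sits in the top of the first image and the left of the second — consistent with a whole-image 90° counter-clockwise rotation. A blue triangle appears in the second image that is absent from the first.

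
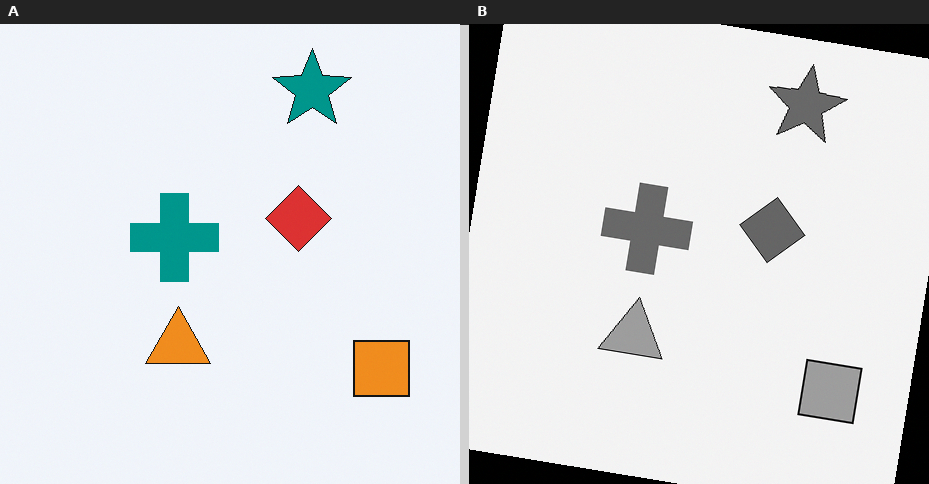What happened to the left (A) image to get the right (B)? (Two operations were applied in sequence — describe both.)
The image was converted to grayscale, then rotated clockwise by a small amount.

All color is removed — every shape is now a shade of grey. Every shape is tilted by the same angle and the image corners show triangular fill wedges — a whole-image rotation by a non-right angle.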